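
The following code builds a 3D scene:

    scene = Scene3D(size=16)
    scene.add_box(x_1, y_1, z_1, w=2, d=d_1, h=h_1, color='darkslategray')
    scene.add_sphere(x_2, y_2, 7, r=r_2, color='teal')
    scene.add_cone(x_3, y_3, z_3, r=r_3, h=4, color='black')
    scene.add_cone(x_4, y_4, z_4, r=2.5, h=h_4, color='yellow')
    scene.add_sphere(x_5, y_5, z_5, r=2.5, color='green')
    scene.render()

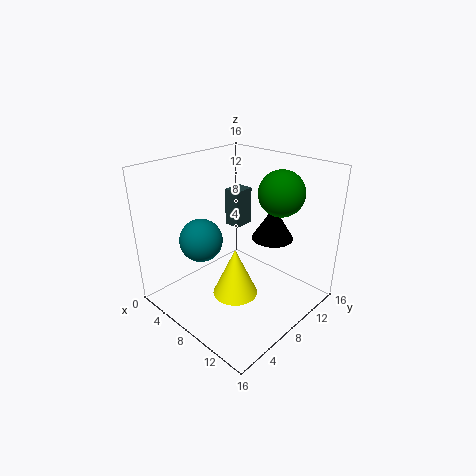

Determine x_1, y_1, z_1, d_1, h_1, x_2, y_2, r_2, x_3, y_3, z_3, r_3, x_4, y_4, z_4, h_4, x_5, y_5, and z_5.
x_1 = 3.5
y_1 = 10.5
z_1 = 7.5
d_1 = 2.5
h_1 = 4.5
x_2 = 4
y_2 = 6
r_2 = 2.5
x_3 = 9
y_3 = 13
z_3 = 6.5
r_3 = 2.5
x_4 = 9
y_4 = 6.5
z_4 = 2
h_4 = 5.5
x_5 = 11
y_5 = 11.5
z_5 = 13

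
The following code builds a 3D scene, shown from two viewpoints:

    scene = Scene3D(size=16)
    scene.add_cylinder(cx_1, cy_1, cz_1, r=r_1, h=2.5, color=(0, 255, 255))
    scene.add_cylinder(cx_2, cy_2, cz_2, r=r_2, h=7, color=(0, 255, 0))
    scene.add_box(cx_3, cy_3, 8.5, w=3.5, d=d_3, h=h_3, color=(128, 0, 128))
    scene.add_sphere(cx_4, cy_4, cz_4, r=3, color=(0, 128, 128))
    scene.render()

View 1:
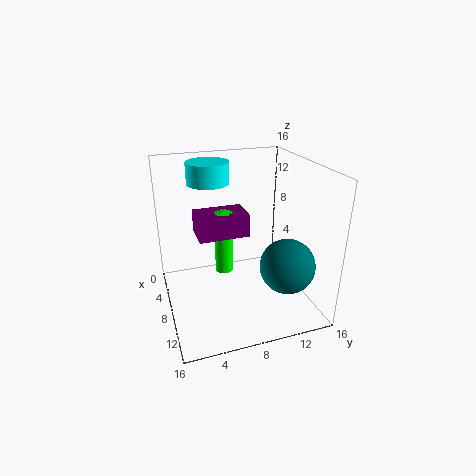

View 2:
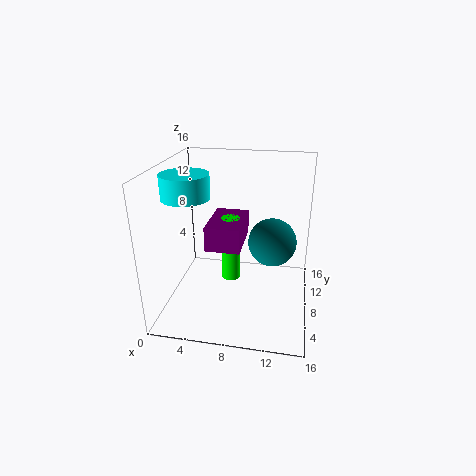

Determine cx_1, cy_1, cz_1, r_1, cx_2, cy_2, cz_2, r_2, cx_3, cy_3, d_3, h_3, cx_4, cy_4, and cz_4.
cx_1 = 3, cy_1 = 6, cz_1 = 13, r_1 = 2.5, cx_2 = 7.5, cy_2 = 6.5, cz_2 = 4, r_2 = 1, cx_3 = 5.5, cy_3 = 3.5, d_3 = 5.5, h_3 = 2.5, cx_4 = 11.5, cy_4 = 12.5, cz_4 = 5.5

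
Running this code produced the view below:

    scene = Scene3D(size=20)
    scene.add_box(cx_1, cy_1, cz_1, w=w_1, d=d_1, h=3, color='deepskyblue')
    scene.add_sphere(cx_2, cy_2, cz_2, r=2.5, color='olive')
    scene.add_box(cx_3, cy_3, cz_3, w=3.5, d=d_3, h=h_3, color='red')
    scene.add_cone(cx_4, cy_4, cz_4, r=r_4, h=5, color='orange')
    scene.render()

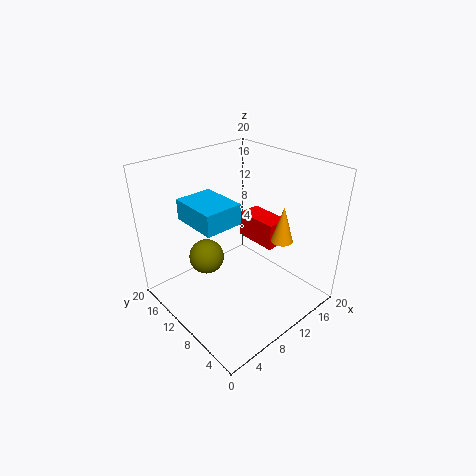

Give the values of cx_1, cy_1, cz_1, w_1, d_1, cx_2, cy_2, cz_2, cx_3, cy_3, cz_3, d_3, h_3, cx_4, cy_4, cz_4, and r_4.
cx_1 = 5; cy_1 = 10; cz_1 = 12; w_1 = 5.5; d_1 = 7; cx_2 = 7; cy_2 = 13.5; cz_2 = 6.5; cx_3 = 15; cy_3 = 8.5; cz_3 = 6.5; d_3 = 6.5; h_3 = 4; cx_4 = 14; cy_4 = 5.5; cz_4 = 10; r_4 = 1.5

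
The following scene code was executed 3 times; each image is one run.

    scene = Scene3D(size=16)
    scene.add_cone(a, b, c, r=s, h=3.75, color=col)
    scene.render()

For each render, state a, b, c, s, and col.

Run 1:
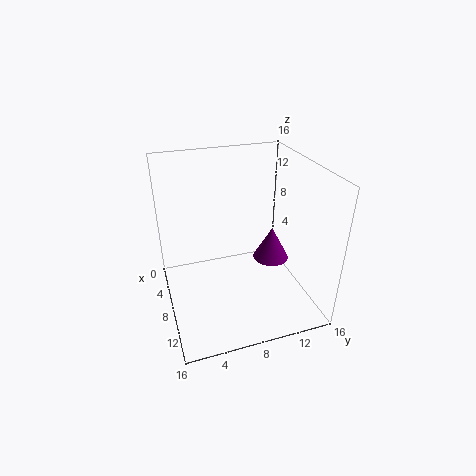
a = 8.75, b = 11.75, c = 5.25, s = 2, col = 'purple'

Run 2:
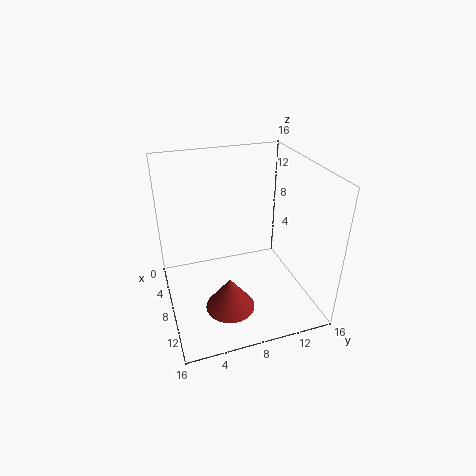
a = 10.5, b = 6.25, c = 0.75, s = 2.75, col = 'brown'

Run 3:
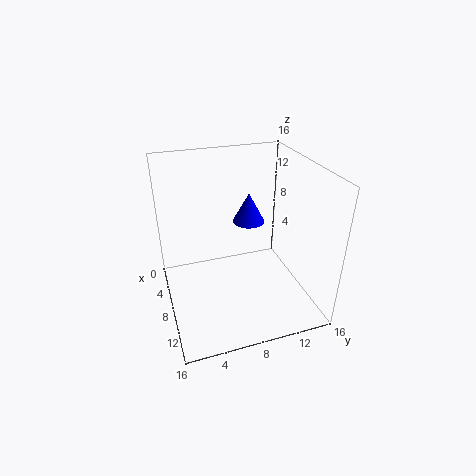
a = 3.25, b = 11, c = 7.25, s = 2, col = 'blue'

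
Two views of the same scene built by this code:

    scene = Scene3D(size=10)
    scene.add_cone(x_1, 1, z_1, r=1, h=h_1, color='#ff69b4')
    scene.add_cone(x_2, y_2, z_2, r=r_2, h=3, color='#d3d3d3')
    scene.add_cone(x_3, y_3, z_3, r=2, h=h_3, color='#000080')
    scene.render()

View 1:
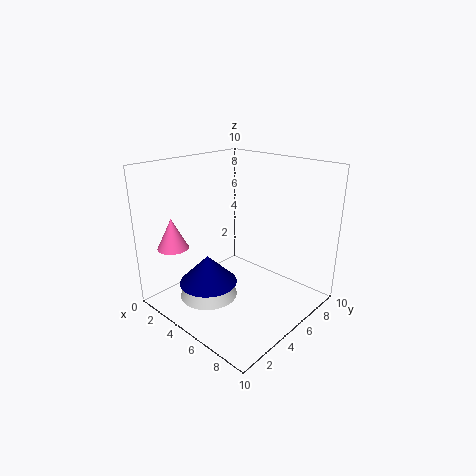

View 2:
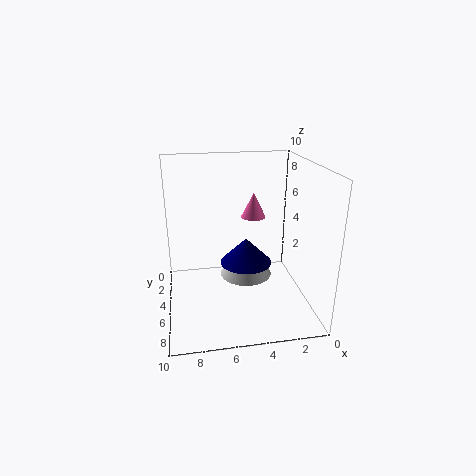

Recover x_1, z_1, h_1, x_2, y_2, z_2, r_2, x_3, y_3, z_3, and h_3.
x_1 = 3, z_1 = 5, h_1 = 2, x_2 = 4, y_2 = 3, z_2 = 1, r_2 = 2, x_3 = 4, y_3 = 3, z_3 = 2, h_3 = 2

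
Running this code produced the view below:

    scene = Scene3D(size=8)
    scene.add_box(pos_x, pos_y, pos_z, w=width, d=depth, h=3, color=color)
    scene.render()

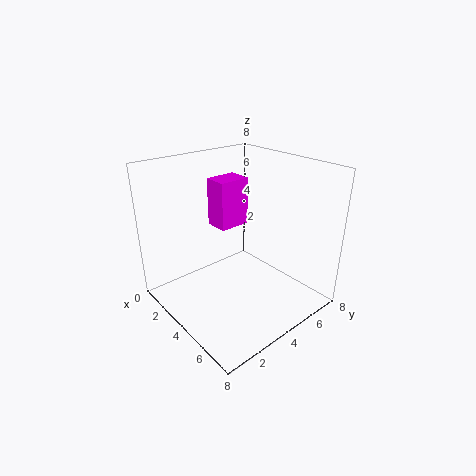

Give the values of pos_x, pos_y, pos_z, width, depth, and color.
pos_x = 0.5, pos_y = 4.5, pos_z = 3.5, width = 1.5, depth = 2, color = 'magenta'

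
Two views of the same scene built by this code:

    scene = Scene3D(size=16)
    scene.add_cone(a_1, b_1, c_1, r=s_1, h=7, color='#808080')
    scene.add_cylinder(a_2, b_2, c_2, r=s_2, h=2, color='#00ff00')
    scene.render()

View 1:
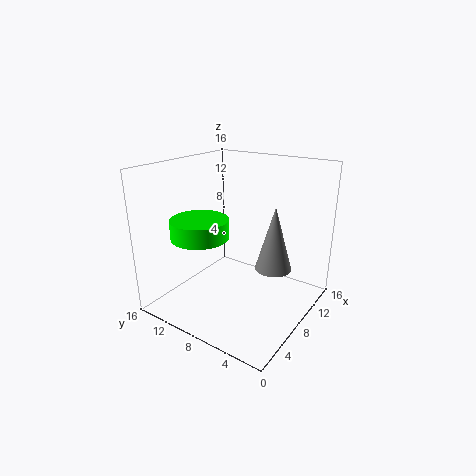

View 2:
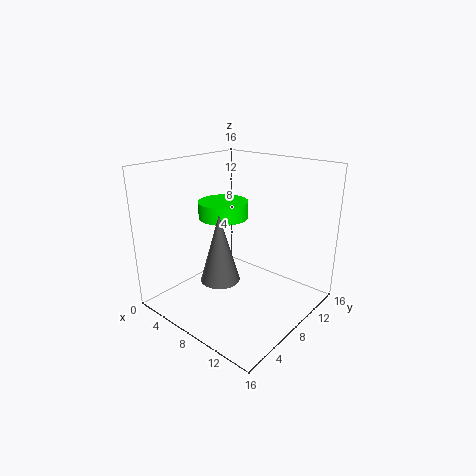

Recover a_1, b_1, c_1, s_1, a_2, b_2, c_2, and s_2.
a_1 = 9, b_1 = 4, c_1 = 5, s_1 = 2, a_2 = 4, b_2 = 10, c_2 = 9, s_2 = 3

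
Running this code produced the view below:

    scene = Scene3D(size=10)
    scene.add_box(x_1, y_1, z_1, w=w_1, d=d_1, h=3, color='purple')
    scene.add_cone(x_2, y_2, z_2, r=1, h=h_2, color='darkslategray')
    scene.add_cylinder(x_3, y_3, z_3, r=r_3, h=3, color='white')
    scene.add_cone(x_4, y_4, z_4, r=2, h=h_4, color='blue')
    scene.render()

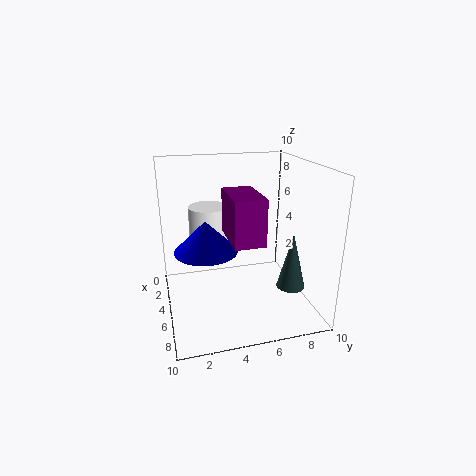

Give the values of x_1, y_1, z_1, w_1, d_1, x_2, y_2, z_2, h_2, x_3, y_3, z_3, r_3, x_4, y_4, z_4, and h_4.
x_1 = 4.5
y_1 = 4
z_1 = 5.5
w_1 = 3.5
d_1 = 2
x_2 = 6.5
y_2 = 8.5
z_2 = 1.5
h_2 = 4
x_3 = 2
y_3 = 3.5
z_3 = 3.5
r_3 = 1.5
x_4 = 6.5
y_4 = 2.5
z_4 = 5
h_4 = 2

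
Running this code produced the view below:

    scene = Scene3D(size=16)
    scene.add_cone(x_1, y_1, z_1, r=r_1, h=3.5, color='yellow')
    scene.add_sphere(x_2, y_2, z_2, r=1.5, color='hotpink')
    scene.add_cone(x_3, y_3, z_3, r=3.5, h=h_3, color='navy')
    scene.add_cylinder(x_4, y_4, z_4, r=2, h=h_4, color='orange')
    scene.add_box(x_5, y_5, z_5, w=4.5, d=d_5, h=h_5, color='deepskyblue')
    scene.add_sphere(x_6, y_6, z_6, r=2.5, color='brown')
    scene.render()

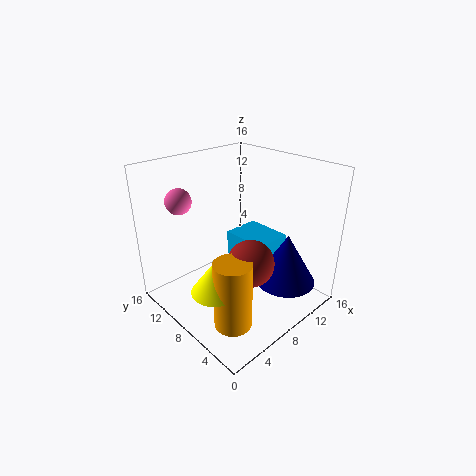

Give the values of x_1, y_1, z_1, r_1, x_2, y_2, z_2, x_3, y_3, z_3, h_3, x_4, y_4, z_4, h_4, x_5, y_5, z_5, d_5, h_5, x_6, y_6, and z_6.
x_1 = 3; y_1 = 6; z_1 = 4.5; r_1 = 2.5; x_2 = 4.5; y_2 = 14; z_2 = 11.5; x_3 = 12.5; y_3 = 4.5; z_3 = 2; h_3 = 6; x_4 = 4; y_4 = 4.5; z_4 = 0.5; h_4 = 7.5; x_5 = 9.5; y_5 = 6; z_5 = 4; d_5 = 5.5; h_5 = 3; x_6 = 7; y_6 = 5; z_6 = 6.5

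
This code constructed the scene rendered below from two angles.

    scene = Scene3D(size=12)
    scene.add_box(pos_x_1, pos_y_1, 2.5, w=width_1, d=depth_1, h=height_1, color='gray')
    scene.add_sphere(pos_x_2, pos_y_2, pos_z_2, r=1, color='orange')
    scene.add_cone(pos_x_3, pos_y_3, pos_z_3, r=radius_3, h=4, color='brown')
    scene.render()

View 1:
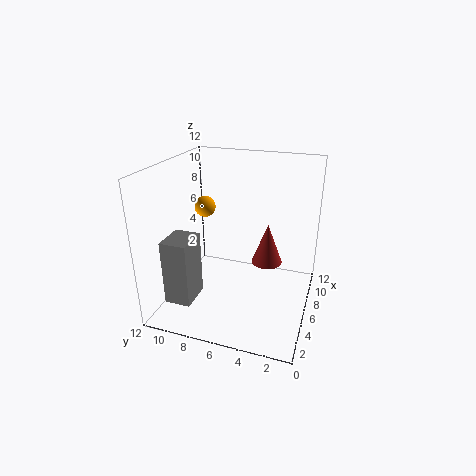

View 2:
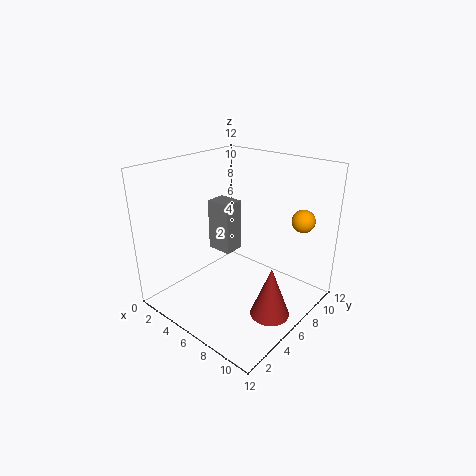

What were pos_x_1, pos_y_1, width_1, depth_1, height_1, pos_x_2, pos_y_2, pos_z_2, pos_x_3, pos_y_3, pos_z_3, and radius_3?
pos_x_1 = 0.5
pos_y_1 = 8
width_1 = 2.5
depth_1 = 2
height_1 = 5
pos_x_2 = 9.5
pos_y_2 = 10.5
pos_z_2 = 7
pos_x_3 = 10.5
pos_y_3 = 4.5
pos_z_3 = 1.5
radius_3 = 1.5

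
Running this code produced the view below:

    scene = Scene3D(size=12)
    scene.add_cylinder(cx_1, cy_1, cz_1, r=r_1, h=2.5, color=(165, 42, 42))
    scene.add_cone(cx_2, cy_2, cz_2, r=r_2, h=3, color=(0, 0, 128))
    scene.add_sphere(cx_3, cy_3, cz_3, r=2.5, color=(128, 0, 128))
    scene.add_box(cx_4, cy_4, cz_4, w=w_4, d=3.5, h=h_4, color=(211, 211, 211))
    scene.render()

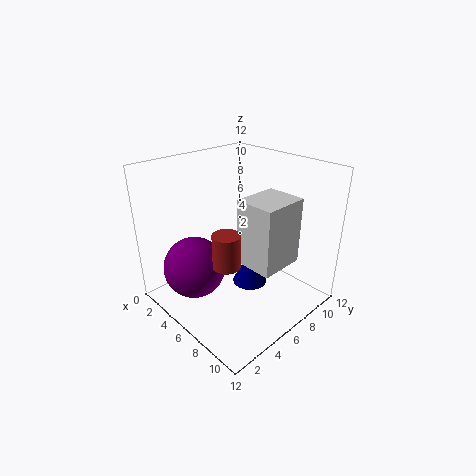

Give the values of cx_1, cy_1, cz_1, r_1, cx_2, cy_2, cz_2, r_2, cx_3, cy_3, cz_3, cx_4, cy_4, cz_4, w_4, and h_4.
cx_1 = 8.5; cy_1 = 2.5; cz_1 = 6; r_1 = 1; cx_2 = 6.5; cy_2 = 7; cz_2 = 1.5; r_2 = 1.5; cx_3 = 4.5; cy_3 = 2.5; cz_3 = 4; cx_4 = 8; cy_4 = 4; cz_4 = 5.5; w_4 = 3; h_4 = 5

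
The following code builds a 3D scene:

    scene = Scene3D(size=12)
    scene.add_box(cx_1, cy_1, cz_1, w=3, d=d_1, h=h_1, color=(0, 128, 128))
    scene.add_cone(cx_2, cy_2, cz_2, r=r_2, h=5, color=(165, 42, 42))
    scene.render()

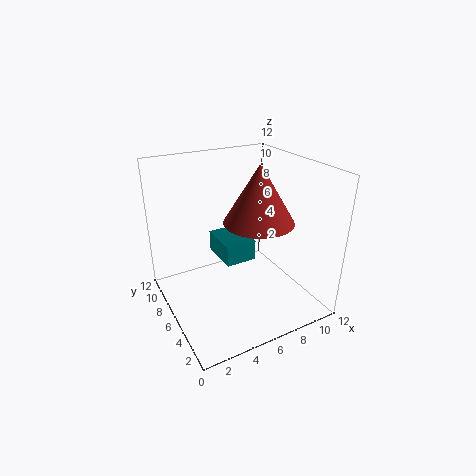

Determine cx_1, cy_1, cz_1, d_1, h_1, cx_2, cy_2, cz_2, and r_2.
cx_1 = 6
cy_1 = 8
cz_1 = 2
d_1 = 4
h_1 = 2
cx_2 = 8
cy_2 = 6
cz_2 = 7
r_2 = 3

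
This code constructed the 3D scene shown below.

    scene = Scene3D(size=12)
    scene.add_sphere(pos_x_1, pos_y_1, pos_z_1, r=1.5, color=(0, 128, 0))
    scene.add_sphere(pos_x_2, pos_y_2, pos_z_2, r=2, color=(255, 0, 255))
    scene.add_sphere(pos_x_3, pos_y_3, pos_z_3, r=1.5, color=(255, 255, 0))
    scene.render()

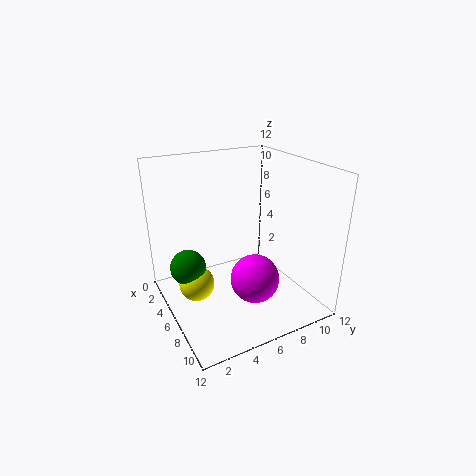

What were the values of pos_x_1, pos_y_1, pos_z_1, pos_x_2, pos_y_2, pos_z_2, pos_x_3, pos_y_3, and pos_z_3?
pos_x_1 = 4.5
pos_y_1 = 2
pos_z_1 = 3.5
pos_x_2 = 8
pos_y_2 = 6.5
pos_z_2 = 3
pos_x_3 = 5
pos_y_3 = 2.5
pos_z_3 = 2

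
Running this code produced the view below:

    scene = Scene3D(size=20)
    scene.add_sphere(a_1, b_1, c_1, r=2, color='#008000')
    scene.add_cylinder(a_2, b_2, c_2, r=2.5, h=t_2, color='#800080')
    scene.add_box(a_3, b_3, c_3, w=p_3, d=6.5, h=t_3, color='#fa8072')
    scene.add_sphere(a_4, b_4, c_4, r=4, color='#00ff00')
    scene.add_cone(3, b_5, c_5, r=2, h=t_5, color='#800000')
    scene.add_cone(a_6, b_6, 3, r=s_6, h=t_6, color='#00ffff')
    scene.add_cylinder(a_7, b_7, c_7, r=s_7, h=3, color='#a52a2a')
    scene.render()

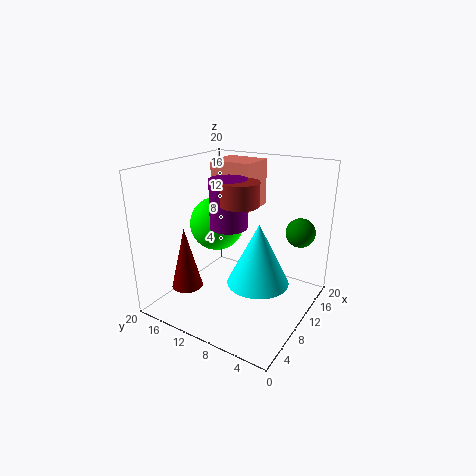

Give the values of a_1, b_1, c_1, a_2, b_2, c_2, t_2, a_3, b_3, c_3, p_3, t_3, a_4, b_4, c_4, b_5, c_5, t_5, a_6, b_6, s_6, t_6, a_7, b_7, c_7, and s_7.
a_1 = 14
b_1 = 2.5
c_1 = 11
a_2 = 8.5
b_2 = 10.5
c_2 = 12
t_2 = 6.5
a_3 = 13.5
b_3 = 10.5
c_3 = 12.5
p_3 = 5.5
t_3 = 7
a_4 = 12
b_4 = 15
c_4 = 10.5
b_5 = 13.5
c_5 = 5
t_5 = 8
a_6 = 11.5
b_6 = 7.5
s_6 = 4.5
t_6 = 9
a_7 = 8
b_7 = 8.5
c_7 = 15.5
s_7 = 2.5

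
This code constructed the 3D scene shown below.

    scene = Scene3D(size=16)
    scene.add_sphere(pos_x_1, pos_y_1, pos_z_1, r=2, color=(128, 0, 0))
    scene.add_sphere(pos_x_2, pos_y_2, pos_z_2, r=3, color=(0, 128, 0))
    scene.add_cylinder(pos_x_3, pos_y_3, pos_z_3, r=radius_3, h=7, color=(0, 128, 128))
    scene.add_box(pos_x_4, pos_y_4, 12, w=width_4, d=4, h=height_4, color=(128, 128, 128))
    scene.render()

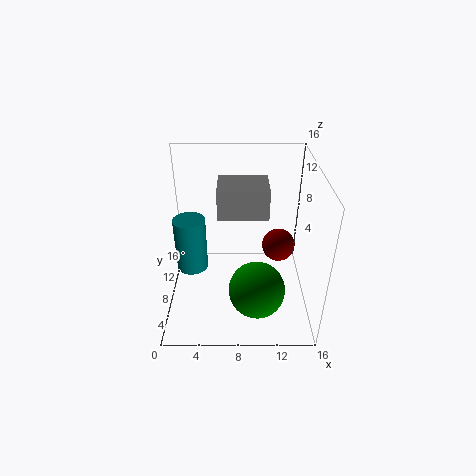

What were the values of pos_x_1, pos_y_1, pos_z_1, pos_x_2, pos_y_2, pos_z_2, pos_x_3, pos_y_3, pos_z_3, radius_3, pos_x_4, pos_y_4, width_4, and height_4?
pos_x_1 = 13, pos_y_1 = 11, pos_z_1 = 5, pos_x_2 = 10, pos_y_2 = 4, pos_z_2 = 4, pos_x_3 = 2, pos_y_3 = 12, pos_z_3 = 1, radius_3 = 2, pos_x_4 = 6, pos_y_4 = 5, width_4 = 5, height_4 = 3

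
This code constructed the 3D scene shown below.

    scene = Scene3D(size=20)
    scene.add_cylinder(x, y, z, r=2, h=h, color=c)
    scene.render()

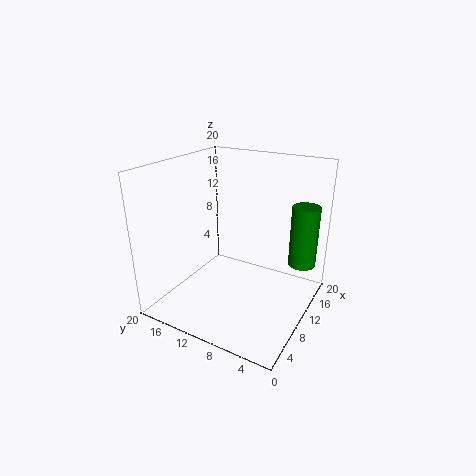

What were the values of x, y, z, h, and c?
x = 16, y = 2.5, z = 5, h = 9, c = 'green'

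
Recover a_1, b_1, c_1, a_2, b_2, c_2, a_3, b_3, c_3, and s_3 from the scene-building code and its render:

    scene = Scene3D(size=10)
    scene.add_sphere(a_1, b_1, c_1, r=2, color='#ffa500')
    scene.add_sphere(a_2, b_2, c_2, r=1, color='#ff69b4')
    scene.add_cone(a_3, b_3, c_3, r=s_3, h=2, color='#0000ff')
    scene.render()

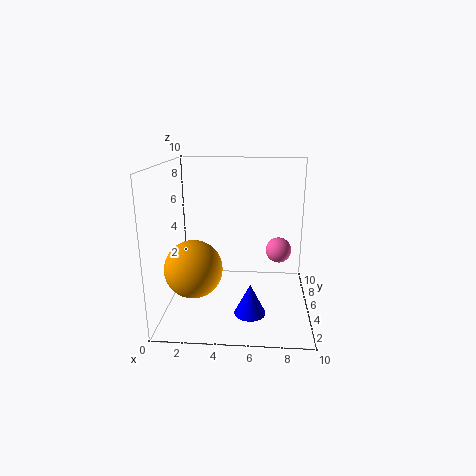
a_1 = 2, b_1 = 4, c_1 = 3, a_2 = 8, b_2 = 8, c_2 = 3, a_3 = 6, b_3 = 2, c_3 = 1, s_3 = 1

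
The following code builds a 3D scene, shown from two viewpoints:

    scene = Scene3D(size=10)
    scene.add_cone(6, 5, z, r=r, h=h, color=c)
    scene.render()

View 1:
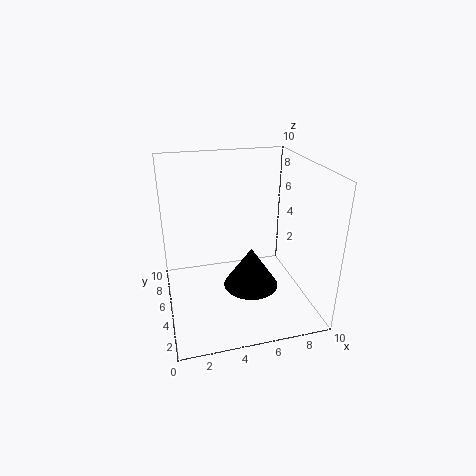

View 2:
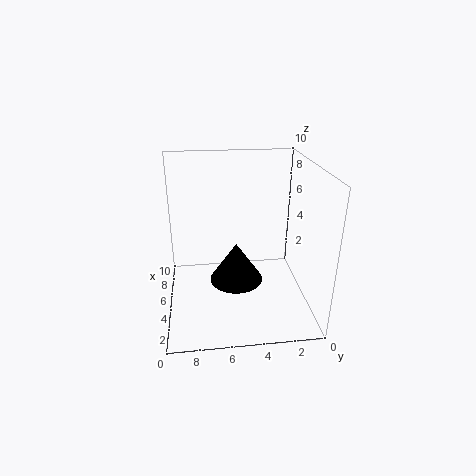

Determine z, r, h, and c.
z = 1
r = 2
h = 3
c = 'black'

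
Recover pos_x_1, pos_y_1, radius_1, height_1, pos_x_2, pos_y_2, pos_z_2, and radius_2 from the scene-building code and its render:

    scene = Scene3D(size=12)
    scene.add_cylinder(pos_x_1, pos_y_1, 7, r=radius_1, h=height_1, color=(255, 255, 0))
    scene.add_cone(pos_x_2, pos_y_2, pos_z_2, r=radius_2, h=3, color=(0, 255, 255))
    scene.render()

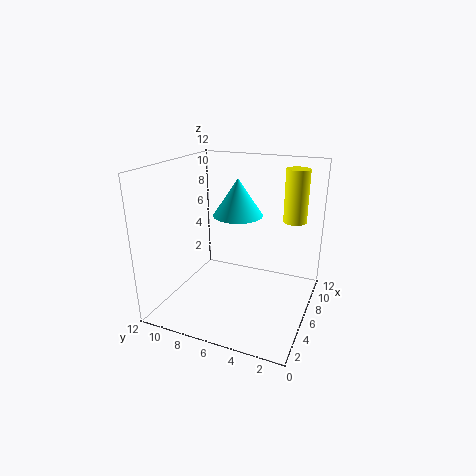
pos_x_1 = 9
pos_y_1 = 2
radius_1 = 1
height_1 = 4.5
pos_x_2 = 6
pos_y_2 = 6
pos_z_2 = 8
radius_2 = 2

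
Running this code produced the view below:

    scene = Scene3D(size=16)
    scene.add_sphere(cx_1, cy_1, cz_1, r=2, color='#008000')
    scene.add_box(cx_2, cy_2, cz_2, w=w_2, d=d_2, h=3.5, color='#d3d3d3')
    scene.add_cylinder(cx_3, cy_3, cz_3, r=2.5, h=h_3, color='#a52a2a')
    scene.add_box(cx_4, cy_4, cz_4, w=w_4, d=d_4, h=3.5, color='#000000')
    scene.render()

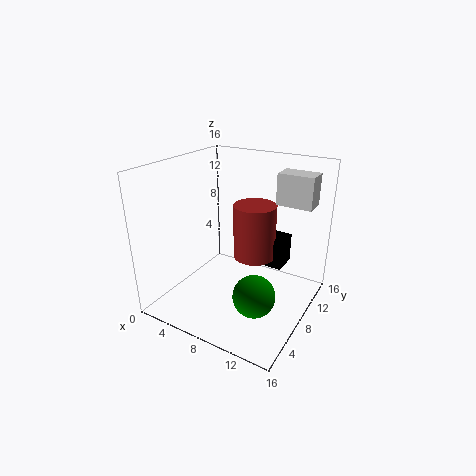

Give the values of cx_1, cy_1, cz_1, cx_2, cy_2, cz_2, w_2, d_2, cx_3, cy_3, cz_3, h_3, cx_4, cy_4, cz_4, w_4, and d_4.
cx_1 = 13; cy_1 = 2.5; cz_1 = 5.5; cx_2 = 11; cy_2 = 11; cz_2 = 11.5; w_2 = 4; d_2 = 2.5; cx_3 = 8.5; cy_3 = 11; cz_3 = 4.5; h_3 = 6.5; cx_4 = 9; cy_4 = 11; cz_4 = 3.5; w_4 = 3; d_4 = 3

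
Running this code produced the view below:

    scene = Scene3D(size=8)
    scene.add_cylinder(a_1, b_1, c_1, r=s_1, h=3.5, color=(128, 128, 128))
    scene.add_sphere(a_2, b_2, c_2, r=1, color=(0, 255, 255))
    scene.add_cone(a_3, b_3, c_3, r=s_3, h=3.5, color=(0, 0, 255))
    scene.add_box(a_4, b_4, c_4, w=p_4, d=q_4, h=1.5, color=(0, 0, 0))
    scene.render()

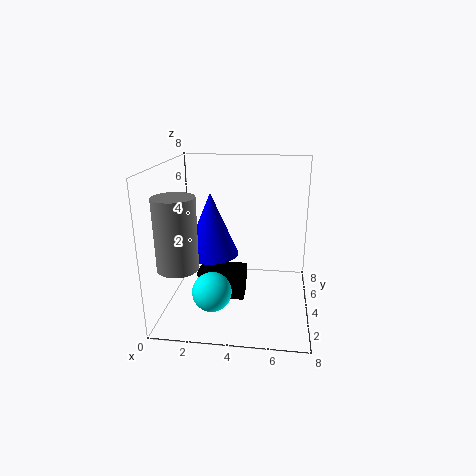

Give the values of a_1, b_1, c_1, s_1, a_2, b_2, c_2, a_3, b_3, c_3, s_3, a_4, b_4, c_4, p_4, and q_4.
a_1 = 1.5, b_1 = 1, c_1 = 3.5, s_1 = 1, a_2 = 3, b_2 = 1.5, c_2 = 2, a_3 = 2.5, b_3 = 4, c_3 = 3, s_3 = 1.5, a_4 = 2, b_4 = 2.5, c_4 = 1, p_4 = 2.5, q_4 = 1.5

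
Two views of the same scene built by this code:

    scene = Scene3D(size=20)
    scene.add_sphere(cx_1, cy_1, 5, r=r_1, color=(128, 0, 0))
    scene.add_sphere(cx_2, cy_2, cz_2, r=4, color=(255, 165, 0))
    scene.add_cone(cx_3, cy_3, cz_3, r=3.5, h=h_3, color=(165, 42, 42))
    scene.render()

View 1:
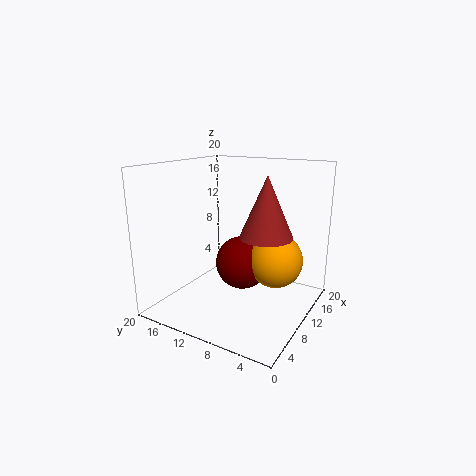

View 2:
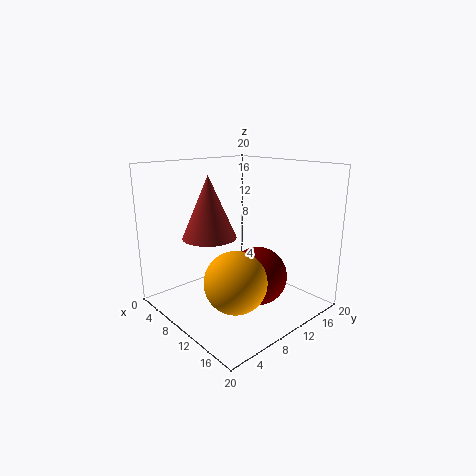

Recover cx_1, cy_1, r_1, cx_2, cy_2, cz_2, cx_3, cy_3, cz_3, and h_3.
cx_1 = 13
cy_1 = 11
r_1 = 4
cx_2 = 14
cy_2 = 6
cz_2 = 6
cx_3 = 9.5
cy_3 = 5.5
cz_3 = 11
h_3 = 8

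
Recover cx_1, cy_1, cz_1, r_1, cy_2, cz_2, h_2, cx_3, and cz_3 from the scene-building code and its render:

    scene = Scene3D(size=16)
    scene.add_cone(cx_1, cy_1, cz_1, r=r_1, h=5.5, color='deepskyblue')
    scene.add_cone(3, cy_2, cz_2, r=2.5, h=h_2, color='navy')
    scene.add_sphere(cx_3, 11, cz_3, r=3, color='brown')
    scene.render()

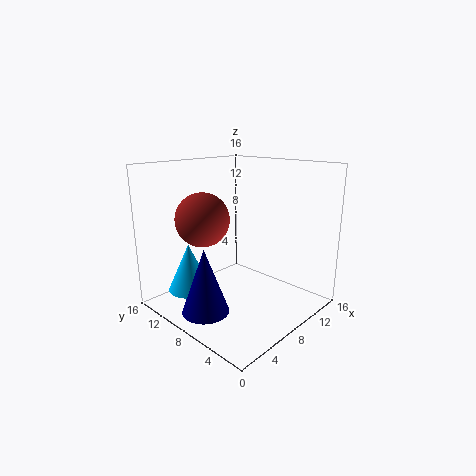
cx_1 = 4.5
cy_1 = 12.5
cz_1 = 1.5
r_1 = 2.5
cy_2 = 8
cz_2 = 1
h_2 = 7
cx_3 = 5.5
cz_3 = 10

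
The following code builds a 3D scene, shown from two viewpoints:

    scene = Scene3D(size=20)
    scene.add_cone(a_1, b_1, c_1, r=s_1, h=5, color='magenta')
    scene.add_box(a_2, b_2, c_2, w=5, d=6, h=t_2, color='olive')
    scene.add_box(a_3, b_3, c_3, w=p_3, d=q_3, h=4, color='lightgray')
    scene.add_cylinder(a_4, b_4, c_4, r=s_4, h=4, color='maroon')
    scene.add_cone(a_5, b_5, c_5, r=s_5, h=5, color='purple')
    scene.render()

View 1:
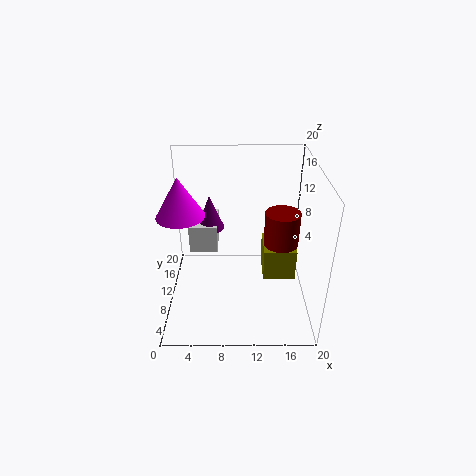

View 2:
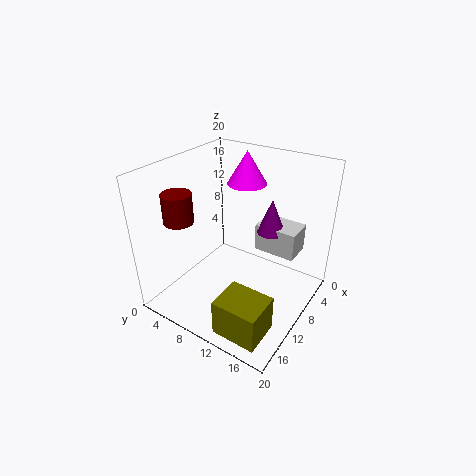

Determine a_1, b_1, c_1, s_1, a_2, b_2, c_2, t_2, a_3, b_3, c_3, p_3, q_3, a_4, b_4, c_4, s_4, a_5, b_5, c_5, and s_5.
a_1 = 3
b_1 = 7
c_1 = 15
s_1 = 3
a_2 = 14
b_2 = 12
c_2 = 1
t_2 = 5
a_3 = 3
b_3 = 11
c_3 = 7
p_3 = 4
q_3 = 6
a_4 = 15
b_4 = 4
c_4 = 13
s_4 = 2
a_5 = 6
b_5 = 13
c_5 = 10
s_5 = 2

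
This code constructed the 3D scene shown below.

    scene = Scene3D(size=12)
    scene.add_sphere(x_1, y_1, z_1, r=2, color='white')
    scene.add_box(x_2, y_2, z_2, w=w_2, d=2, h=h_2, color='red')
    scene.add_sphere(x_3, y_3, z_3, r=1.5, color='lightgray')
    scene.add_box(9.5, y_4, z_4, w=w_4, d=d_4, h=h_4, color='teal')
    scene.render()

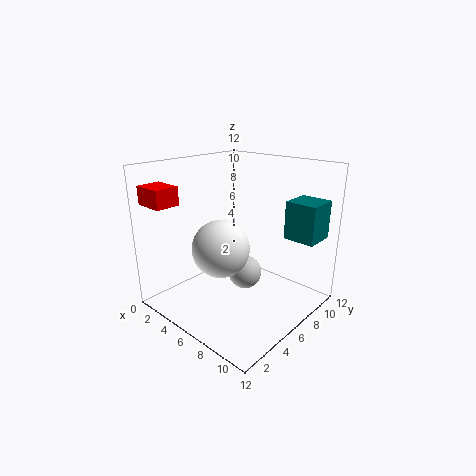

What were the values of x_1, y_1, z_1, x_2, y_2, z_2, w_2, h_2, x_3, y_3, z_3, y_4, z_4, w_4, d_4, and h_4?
x_1 = 8; y_1 = 2; z_1 = 7; x_2 = 0.5; y_2 = 0.5; z_2 = 9; w_2 = 2.5; h_2 = 1.5; x_3 = 5.5; y_3 = 7.5; z_3 = 2; y_4 = 7.5; z_4 = 6.5; w_4 = 2.5; d_4 = 2.5; h_4 = 3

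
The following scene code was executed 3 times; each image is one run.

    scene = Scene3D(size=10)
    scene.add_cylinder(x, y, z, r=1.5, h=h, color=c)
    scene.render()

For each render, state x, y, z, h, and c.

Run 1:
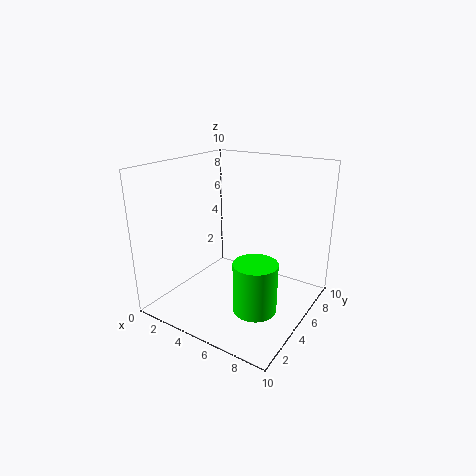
x = 7; y = 4; z = 0.5; h = 3.5; c = 'lime'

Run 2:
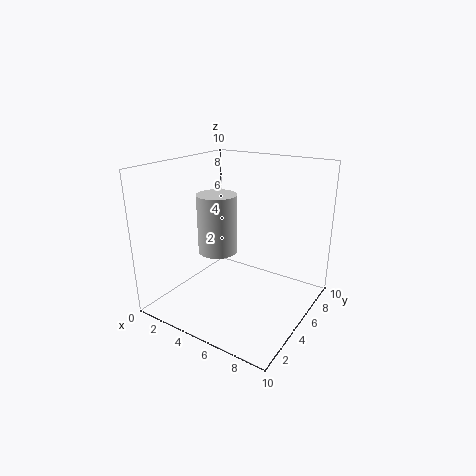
x = 2.5; y = 6; z = 3; h = 4.5; c = 'lightgray'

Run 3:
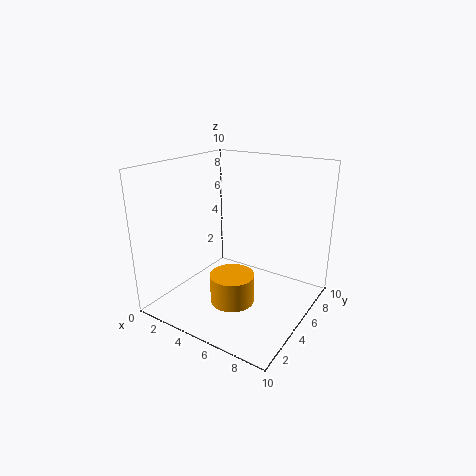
x = 5.5; y = 3.5; z = 1; h = 2; c = 'orange'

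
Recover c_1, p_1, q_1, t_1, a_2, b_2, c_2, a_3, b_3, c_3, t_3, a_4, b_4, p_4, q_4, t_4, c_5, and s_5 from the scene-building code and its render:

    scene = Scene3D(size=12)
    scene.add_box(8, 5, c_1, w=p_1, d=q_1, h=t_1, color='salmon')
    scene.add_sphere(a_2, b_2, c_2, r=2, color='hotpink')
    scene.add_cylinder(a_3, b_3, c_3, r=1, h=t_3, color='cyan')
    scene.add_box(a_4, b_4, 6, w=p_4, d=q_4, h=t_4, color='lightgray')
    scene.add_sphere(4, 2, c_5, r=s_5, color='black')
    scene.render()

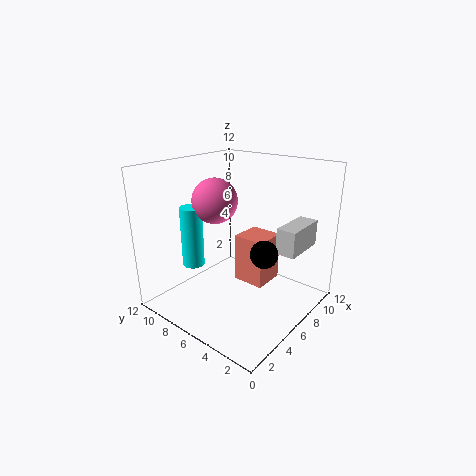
c_1 = 0.5; p_1 = 3; q_1 = 3; t_1 = 4.5; a_2 = 6.5; b_2 = 9; c_2 = 8.5; a_3 = 5; b_3 = 10.5; c_3 = 2.5; t_3 = 5.5; a_4 = 5.5; b_4 = 0.5; p_4 = 3.5; q_4 = 1.5; t_4 = 2; c_5 = 6.5; s_5 = 1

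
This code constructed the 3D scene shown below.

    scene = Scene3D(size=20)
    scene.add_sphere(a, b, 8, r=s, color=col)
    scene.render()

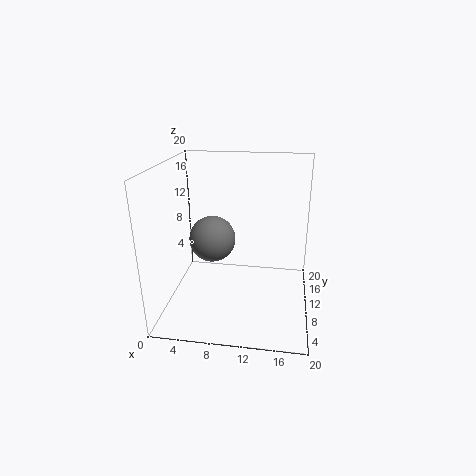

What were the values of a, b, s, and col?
a = 5.5, b = 13.5, s = 3.5, col = 'gray'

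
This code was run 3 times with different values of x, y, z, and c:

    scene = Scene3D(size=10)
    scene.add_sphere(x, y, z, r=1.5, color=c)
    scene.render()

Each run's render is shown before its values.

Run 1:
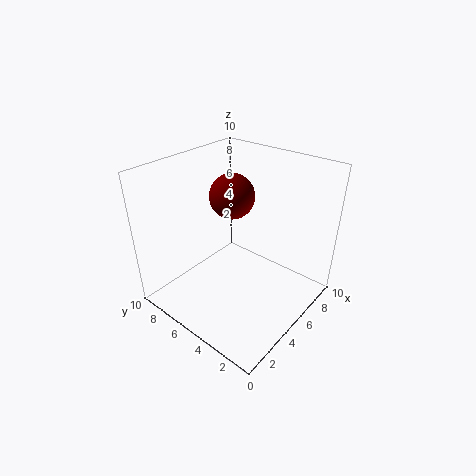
x = 5; y = 5.5; z = 8; c = 'maroon'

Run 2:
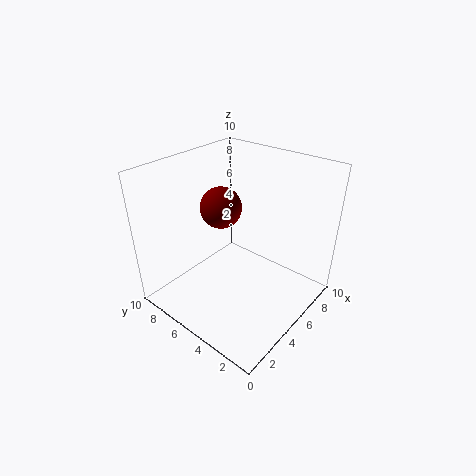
x = 5.5; y = 7; z = 6.5; c = 'maroon'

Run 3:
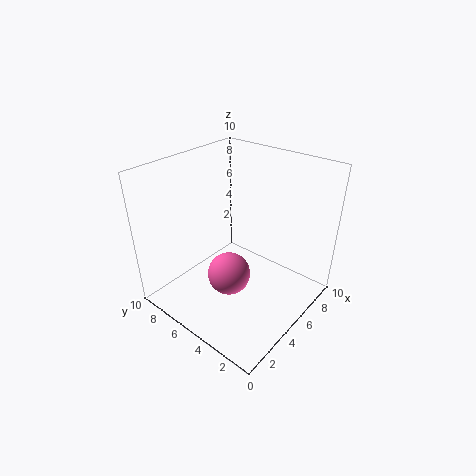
x = 4; y = 5; z = 2.5; c = 'hotpink'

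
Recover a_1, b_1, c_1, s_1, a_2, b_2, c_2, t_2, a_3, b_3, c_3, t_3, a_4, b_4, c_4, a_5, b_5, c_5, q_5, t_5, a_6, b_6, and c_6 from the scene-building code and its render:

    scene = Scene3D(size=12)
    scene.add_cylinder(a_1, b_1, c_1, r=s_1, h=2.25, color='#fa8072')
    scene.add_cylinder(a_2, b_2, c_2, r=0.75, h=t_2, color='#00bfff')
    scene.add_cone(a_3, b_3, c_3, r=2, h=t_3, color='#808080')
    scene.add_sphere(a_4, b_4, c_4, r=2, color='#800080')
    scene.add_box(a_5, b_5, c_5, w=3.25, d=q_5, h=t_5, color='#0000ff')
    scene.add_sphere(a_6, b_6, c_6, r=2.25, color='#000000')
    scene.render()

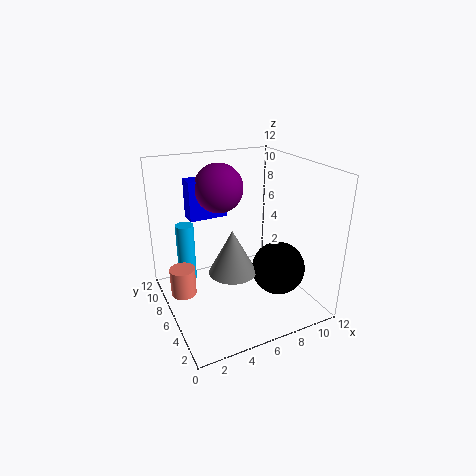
a_1 = 1, b_1 = 5.75, c_1 = 2.25, s_1 = 1, a_2 = 2, b_2 = 7.75, c_2 = 2.25, t_2 = 5, a_3 = 5.25, b_3 = 5.5, c_3 = 3.25, t_3 = 3.75, a_4 = 5, b_4 = 7.5, c_4 = 10, a_5 = 2.5, b_5 = 7.5, c_5 = 7.5, q_5 = 1.5, t_5 = 3.25, a_6 = 9, b_6 = 4.25, c_6 = 3.25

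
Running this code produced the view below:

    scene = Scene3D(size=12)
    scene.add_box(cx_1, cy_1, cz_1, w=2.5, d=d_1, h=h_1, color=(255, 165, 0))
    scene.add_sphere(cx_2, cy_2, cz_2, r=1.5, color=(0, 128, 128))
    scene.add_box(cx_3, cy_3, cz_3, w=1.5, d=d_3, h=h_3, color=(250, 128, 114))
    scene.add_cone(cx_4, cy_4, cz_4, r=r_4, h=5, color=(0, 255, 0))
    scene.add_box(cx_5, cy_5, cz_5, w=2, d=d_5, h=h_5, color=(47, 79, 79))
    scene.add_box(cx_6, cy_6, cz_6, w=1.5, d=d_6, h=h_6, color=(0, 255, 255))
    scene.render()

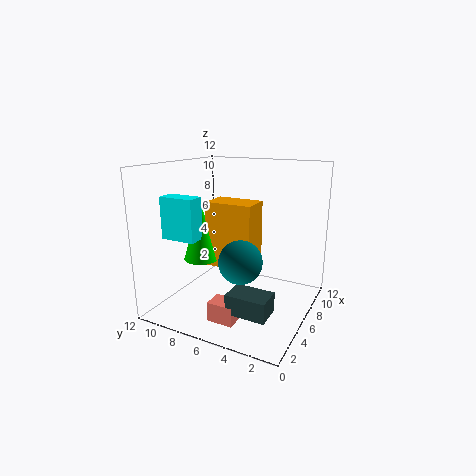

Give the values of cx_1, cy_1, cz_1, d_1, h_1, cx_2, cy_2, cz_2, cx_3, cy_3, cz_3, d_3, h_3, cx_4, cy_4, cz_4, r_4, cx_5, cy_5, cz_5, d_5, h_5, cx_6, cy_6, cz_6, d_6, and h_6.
cx_1 = 5
cy_1 = 4.5
cz_1 = 3.5
d_1 = 4
h_1 = 5.5
cx_2 = 1.5
cy_2 = 3.5
cz_2 = 6
cx_3 = 1
cy_3 = 4
cz_3 = 1
d_3 = 2
h_3 = 1.5
cx_4 = 5
cy_4 = 9
cz_4 = 4
r_4 = 1.5
cx_5 = 1
cy_5 = 1.5
cz_5 = 2
d_5 = 3
h_5 = 1.5
cx_6 = 3
cy_6 = 8.5
cz_6 = 6
d_6 = 3
h_6 = 3.5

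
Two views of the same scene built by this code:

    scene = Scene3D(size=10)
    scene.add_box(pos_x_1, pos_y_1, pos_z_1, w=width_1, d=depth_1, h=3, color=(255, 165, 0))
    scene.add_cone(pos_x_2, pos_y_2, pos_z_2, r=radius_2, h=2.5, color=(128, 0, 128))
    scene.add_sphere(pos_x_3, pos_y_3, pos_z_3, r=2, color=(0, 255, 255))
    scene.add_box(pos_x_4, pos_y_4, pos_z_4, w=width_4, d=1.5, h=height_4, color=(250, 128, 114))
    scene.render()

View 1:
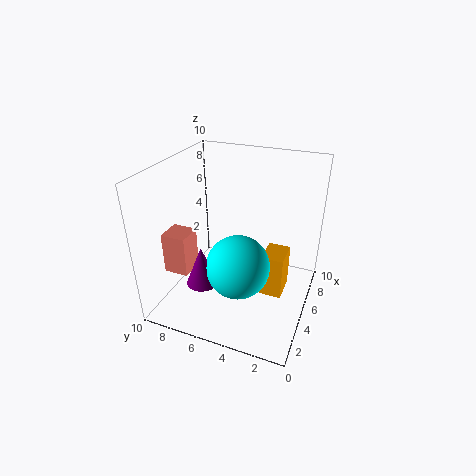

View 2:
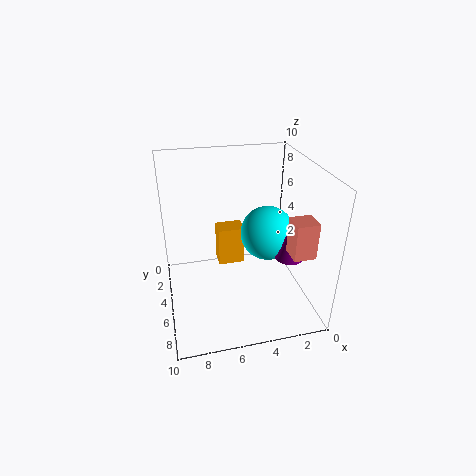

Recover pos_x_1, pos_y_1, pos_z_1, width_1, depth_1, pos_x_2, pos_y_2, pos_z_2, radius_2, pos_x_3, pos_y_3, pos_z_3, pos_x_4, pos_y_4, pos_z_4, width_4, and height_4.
pos_x_1 = 4, pos_y_1 = 1.5, pos_z_1 = 1.5, width_1 = 2, depth_1 = 1.5, pos_x_2 = 1.5, pos_y_2 = 6, pos_z_2 = 3.5, radius_2 = 1, pos_x_3 = 2.5, pos_y_3 = 4, pos_z_3 = 4.5, pos_x_4 = 0.5, pos_y_4 = 6.5, pos_z_4 = 4.5, width_4 = 1.5, height_4 = 2.5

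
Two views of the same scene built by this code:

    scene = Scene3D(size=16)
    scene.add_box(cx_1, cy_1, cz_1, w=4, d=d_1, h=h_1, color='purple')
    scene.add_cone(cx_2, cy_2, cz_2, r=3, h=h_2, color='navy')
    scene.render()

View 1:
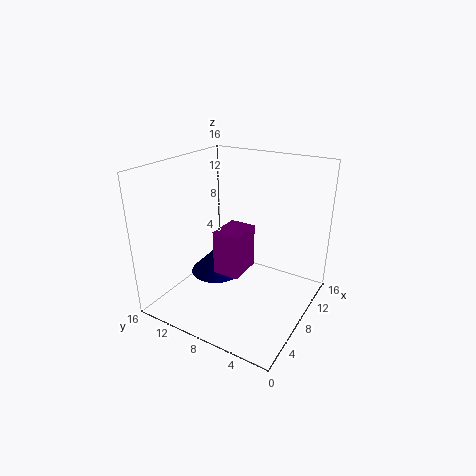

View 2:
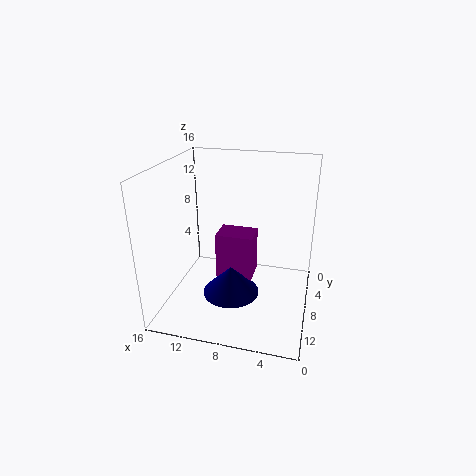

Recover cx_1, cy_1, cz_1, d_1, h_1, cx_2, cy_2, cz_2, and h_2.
cx_1 = 6; cy_1 = 7; cz_1 = 4; d_1 = 3; h_1 = 5; cx_2 = 8; cy_2 = 11; cz_2 = 3; h_2 = 3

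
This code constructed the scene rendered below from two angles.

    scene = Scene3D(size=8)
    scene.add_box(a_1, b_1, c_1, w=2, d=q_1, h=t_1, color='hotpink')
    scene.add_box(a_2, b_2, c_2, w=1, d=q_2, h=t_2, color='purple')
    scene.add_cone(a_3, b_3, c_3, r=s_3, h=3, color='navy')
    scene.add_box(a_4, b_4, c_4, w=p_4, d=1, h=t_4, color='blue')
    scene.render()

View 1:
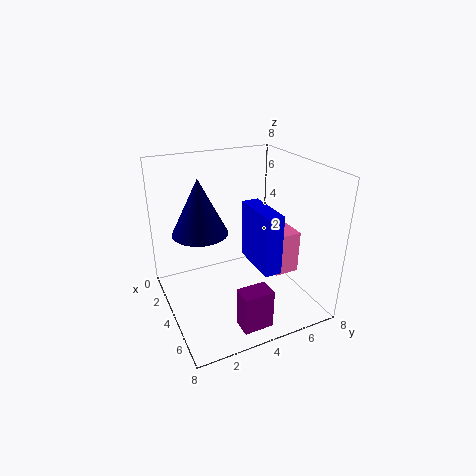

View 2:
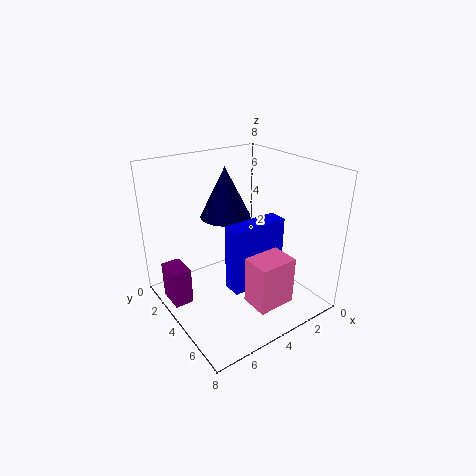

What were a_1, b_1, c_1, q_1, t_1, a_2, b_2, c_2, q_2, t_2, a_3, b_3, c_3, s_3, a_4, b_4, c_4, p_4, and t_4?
a_1 = 3
b_1 = 6
c_1 = 1.5
q_1 = 1.5
t_1 = 2.5
a_2 = 7
b_2 = 2.5
c_2 = 1
q_2 = 1.5
t_2 = 2
a_3 = 3.5
b_3 = 2
c_3 = 4.5
s_3 = 1.5
a_4 = 2.5
b_4 = 5
c_4 = 2
p_4 = 3
t_4 = 3.5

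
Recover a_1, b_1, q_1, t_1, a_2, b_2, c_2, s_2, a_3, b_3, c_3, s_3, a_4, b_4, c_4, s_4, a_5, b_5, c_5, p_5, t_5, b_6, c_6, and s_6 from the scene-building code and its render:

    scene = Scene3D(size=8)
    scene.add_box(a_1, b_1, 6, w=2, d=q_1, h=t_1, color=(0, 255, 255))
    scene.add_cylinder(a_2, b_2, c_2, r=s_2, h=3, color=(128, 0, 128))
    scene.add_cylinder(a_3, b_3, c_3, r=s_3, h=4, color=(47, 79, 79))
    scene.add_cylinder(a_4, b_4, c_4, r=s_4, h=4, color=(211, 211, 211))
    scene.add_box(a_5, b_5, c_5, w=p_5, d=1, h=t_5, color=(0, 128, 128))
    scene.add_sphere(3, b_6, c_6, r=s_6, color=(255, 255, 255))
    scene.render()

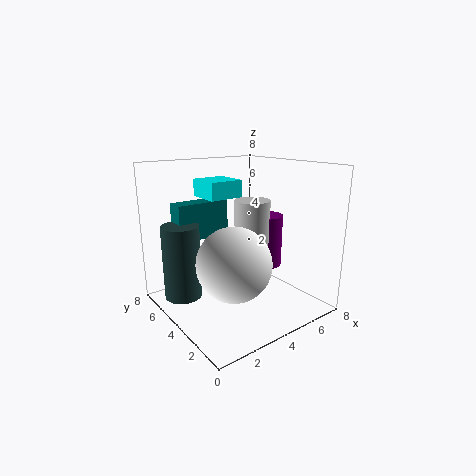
a_1 = 3
b_1 = 5
q_1 = 2
t_1 = 1
a_2 = 6
b_2 = 4
c_2 = 2
s_2 = 1
a_3 = 1
b_3 = 5
c_3 = 1
s_3 = 1
a_4 = 5
b_4 = 4
c_4 = 2
s_4 = 1
a_5 = 1
b_5 = 5
c_5 = 4
p_5 = 3
t_5 = 2
b_6 = 3
c_6 = 3
s_6 = 2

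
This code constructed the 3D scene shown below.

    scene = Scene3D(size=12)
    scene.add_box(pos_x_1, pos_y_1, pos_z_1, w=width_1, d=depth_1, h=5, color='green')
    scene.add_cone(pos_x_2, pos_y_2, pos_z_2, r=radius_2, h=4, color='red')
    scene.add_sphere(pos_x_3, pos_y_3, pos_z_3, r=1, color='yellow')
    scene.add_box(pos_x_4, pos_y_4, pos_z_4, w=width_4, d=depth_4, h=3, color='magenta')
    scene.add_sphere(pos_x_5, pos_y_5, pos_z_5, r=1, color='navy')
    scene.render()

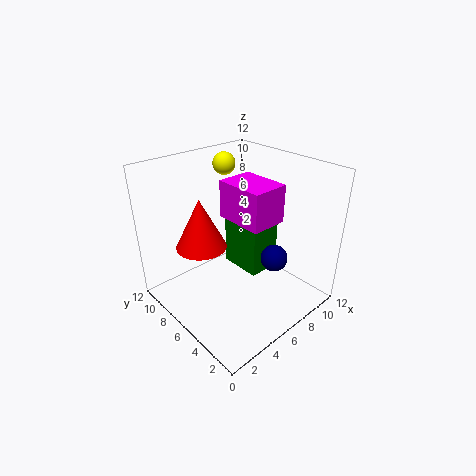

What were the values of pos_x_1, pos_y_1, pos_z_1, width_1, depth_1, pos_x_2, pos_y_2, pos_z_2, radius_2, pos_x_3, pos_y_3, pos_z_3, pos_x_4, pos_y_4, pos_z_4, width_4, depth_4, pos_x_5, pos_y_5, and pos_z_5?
pos_x_1 = 8, pos_y_1 = 6, pos_z_1 = 1, width_1 = 3, depth_1 = 4, pos_x_2 = 3, pos_y_2 = 7, pos_z_2 = 6, radius_2 = 2, pos_x_3 = 8, pos_y_3 = 10, pos_z_3 = 11, pos_x_4 = 5, pos_y_4 = 3, pos_z_4 = 8, width_4 = 3, depth_4 = 4, pos_x_5 = 6, pos_y_5 = 2, pos_z_5 = 6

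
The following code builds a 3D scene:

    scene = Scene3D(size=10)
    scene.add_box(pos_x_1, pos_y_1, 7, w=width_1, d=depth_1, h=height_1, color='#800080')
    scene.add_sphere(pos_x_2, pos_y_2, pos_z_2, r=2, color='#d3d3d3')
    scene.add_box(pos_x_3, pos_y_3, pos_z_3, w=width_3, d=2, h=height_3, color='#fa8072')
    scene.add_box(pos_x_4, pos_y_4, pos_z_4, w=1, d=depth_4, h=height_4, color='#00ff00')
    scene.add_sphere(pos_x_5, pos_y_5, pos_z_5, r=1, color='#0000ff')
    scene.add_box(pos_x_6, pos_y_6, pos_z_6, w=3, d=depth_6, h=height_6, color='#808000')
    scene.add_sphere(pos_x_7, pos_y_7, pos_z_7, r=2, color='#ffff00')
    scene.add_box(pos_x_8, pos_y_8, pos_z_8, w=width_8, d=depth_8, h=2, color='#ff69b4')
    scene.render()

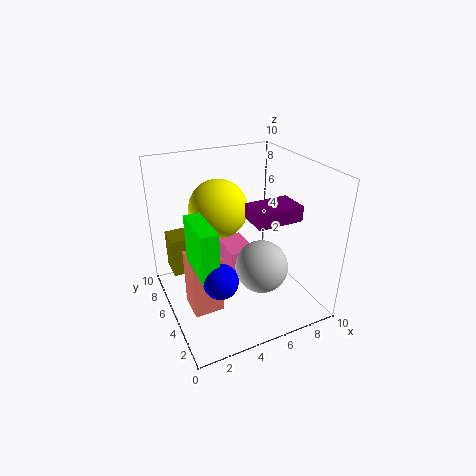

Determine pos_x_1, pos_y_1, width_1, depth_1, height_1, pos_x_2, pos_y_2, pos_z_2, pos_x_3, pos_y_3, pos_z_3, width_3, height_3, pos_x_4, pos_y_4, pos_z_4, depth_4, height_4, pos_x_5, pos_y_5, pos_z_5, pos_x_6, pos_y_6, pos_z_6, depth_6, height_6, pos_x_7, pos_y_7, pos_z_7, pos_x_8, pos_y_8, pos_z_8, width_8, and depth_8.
pos_x_1 = 5; pos_y_1 = 2; width_1 = 3; depth_1 = 2; height_1 = 1; pos_x_2 = 7; pos_y_2 = 5; pos_z_2 = 2; pos_x_3 = 1; pos_y_3 = 3; pos_z_3 = 1; width_3 = 2; height_3 = 4; pos_x_4 = 1; pos_y_4 = 1; pos_z_4 = 5; depth_4 = 3; height_4 = 3; pos_x_5 = 2; pos_y_5 = 1; pos_z_5 = 5; pos_x_6 = 1; pos_y_6 = 8; pos_z_6 = 1; depth_6 = 2; height_6 = 3; pos_x_7 = 4; pos_y_7 = 6; pos_z_7 = 7; pos_x_8 = 5; pos_y_8 = 6; pos_z_8 = 1; width_8 = 2; depth_8 = 3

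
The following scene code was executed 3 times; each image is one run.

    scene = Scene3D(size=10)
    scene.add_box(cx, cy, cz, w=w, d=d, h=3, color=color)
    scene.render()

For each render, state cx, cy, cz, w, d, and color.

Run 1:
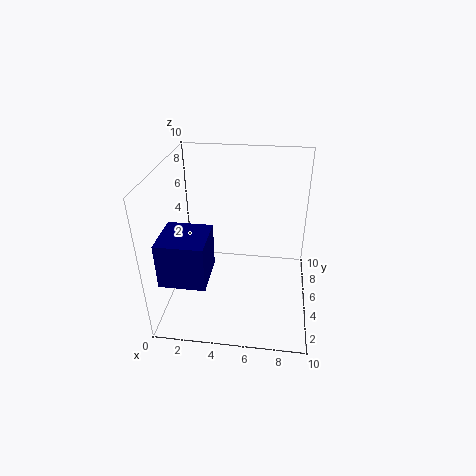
cx = 0.5; cy = 1; cz = 3.5; w = 3; d = 3; color = 'navy'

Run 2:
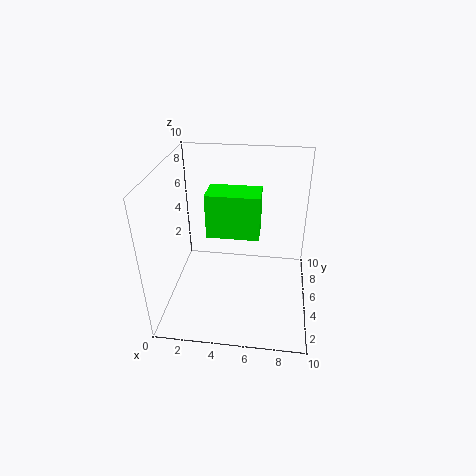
cx = 3; cy = 4; cz = 5.5; w = 3.5; d = 2; color = 'lime'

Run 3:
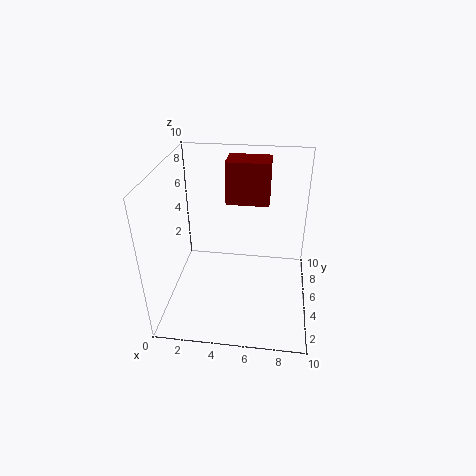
cx = 4; cy = 6; cz = 7; w = 3; d = 2; color = 'maroon'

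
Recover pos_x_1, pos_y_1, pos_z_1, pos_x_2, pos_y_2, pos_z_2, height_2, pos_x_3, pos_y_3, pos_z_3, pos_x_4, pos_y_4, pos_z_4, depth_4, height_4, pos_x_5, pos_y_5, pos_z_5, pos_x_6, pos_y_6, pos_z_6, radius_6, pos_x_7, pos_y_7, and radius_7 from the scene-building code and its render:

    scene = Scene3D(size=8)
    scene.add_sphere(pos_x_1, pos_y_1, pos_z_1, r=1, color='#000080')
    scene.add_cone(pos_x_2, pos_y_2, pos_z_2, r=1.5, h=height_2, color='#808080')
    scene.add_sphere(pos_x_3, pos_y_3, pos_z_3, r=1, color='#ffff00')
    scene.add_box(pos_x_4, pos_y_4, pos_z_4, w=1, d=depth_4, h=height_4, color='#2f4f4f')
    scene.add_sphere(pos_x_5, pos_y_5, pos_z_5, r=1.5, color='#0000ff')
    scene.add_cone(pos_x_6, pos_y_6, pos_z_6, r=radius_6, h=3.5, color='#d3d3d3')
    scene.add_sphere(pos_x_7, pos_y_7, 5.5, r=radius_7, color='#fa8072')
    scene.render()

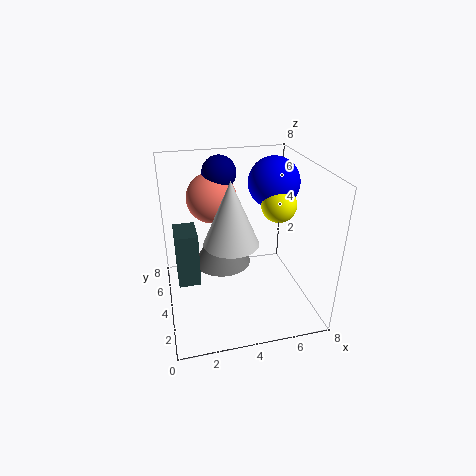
pos_x_1 = 3.5
pos_y_1 = 6.5
pos_z_1 = 7
pos_x_2 = 3
pos_y_2 = 3.5
pos_z_2 = 3
height_2 = 2.5
pos_x_3 = 6.5
pos_y_3 = 4.5
pos_z_3 = 5.5
pos_x_4 = 0.5
pos_y_4 = 1
pos_z_4 = 3.5
depth_4 = 1.5
height_4 = 2.5
pos_x_5 = 6.5
pos_y_5 = 5.5
pos_z_5 = 6.5
pos_x_6 = 3.5
pos_y_6 = 3.5
pos_z_6 = 4
radius_6 = 1.5
pos_x_7 = 3
pos_y_7 = 6.5
radius_7 = 1.5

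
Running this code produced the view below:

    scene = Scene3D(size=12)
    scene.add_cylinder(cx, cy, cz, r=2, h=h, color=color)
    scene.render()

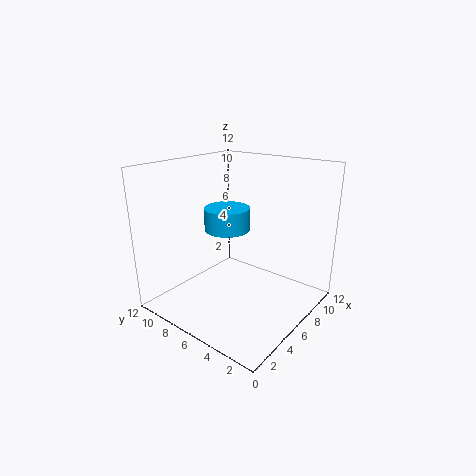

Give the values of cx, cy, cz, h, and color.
cx = 7, cy = 8, cz = 6, h = 2, color = 'deepskyblue'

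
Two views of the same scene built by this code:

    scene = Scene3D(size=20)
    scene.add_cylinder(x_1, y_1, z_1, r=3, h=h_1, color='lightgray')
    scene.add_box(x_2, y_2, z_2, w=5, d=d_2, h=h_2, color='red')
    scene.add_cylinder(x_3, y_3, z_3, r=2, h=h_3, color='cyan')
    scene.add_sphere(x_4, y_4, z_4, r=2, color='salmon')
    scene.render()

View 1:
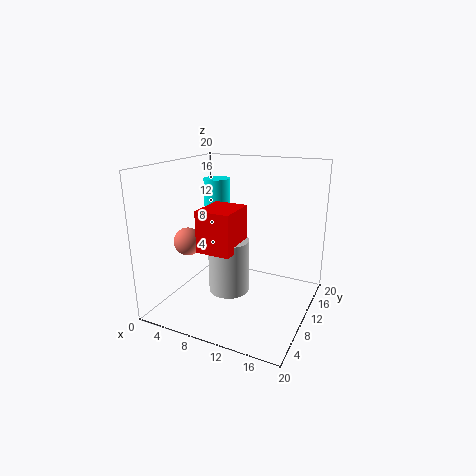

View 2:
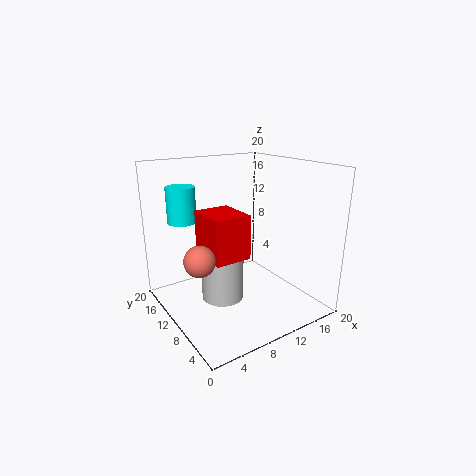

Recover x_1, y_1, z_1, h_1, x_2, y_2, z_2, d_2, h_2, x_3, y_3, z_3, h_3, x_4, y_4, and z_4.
x_1 = 8; y_1 = 11; z_1 = 1; h_1 = 8; x_2 = 5; y_2 = 7; z_2 = 8; d_2 = 6; h_2 = 6; x_3 = 4; y_3 = 15; z_3 = 12; h_3 = 5; x_4 = 3; y_4 = 8; z_4 = 9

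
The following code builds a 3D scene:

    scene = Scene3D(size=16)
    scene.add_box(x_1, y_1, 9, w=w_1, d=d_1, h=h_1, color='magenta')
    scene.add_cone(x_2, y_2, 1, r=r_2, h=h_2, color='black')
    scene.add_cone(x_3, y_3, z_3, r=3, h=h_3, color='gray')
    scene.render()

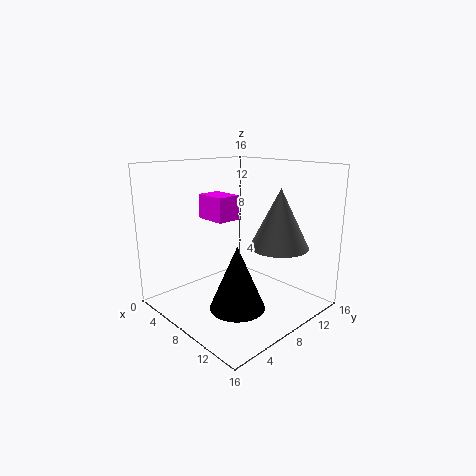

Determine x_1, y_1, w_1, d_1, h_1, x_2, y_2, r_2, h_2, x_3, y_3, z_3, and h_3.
x_1 = 1; y_1 = 8; w_1 = 4; d_1 = 3; h_1 = 3; x_2 = 10; y_2 = 6; r_2 = 3; h_2 = 7; x_3 = 13; y_3 = 9; z_3 = 8; h_3 = 6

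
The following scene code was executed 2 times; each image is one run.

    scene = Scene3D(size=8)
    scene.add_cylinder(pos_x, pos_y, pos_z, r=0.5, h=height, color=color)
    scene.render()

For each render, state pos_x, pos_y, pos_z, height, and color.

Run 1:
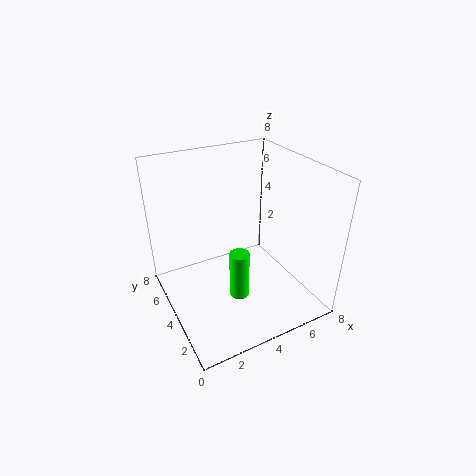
pos_x = 3; pos_y = 2; pos_z = 2; height = 2.5; color = 'lime'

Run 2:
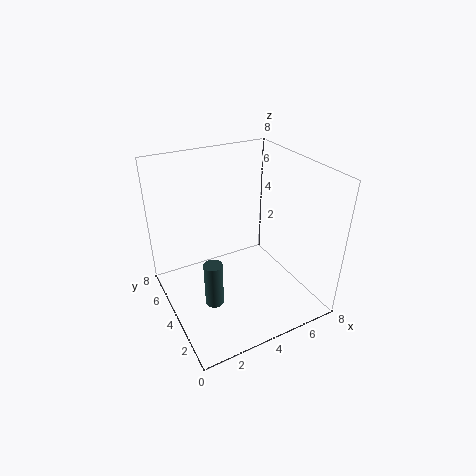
pos_x = 2; pos_y = 3; pos_z = 1; height = 2.5; color = 'darkslategray'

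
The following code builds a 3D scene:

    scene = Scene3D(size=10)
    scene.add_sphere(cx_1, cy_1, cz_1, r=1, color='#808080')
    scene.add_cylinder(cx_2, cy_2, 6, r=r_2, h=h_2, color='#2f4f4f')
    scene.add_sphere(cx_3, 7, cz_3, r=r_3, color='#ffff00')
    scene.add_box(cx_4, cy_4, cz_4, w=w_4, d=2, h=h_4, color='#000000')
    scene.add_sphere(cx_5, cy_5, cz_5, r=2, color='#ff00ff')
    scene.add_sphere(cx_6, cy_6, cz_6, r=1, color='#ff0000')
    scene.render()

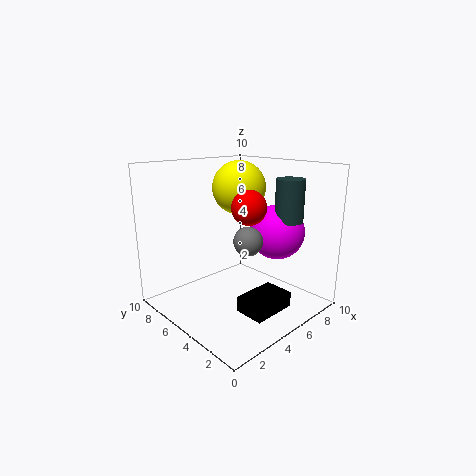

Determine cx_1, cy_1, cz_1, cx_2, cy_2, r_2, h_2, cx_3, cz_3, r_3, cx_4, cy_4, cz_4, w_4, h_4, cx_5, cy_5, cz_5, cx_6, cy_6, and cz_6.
cx_1 = 5, cy_1 = 4, cz_1 = 5, cx_2 = 8, cy_2 = 3, r_2 = 1, h_2 = 3, cx_3 = 7, cz_3 = 8, r_3 = 2, cx_4 = 3, cy_4 = 1, cz_4 = 1, w_4 = 3, h_4 = 1, cx_5 = 8, cy_5 = 4, cz_5 = 5, cx_6 = 3, cy_6 = 2, cz_6 = 8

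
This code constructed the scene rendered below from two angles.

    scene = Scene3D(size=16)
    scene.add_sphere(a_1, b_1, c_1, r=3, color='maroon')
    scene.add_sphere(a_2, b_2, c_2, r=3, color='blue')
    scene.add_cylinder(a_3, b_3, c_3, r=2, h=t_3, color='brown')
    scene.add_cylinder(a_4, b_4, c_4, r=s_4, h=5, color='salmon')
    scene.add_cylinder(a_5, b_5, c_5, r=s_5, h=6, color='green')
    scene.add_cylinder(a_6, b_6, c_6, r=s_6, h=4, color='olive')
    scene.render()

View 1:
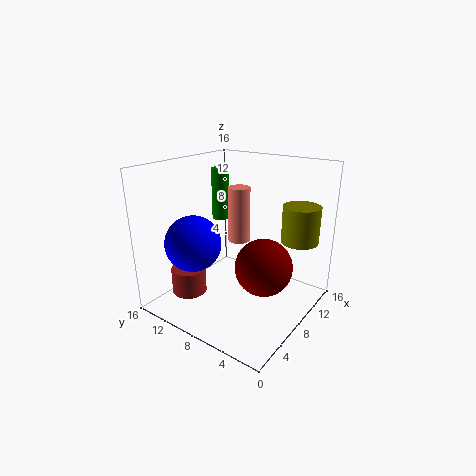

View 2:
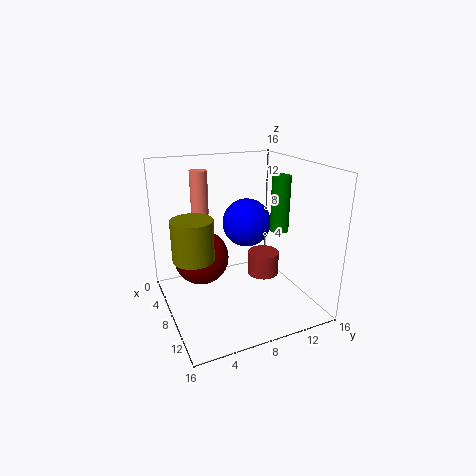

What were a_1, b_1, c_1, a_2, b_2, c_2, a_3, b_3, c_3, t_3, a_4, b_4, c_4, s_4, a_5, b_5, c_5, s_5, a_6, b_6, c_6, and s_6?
a_1 = 7
b_1 = 4
c_1 = 6
a_2 = 4
b_2 = 11
c_2 = 8
a_3 = 5
b_3 = 13
c_3 = 1
t_3 = 3
a_4 = 4
b_4 = 5
c_4 = 10
s_4 = 1
a_5 = 10
b_5 = 12
c_5 = 9
s_5 = 1
a_6 = 11
b_6 = 2
c_6 = 8
s_6 = 2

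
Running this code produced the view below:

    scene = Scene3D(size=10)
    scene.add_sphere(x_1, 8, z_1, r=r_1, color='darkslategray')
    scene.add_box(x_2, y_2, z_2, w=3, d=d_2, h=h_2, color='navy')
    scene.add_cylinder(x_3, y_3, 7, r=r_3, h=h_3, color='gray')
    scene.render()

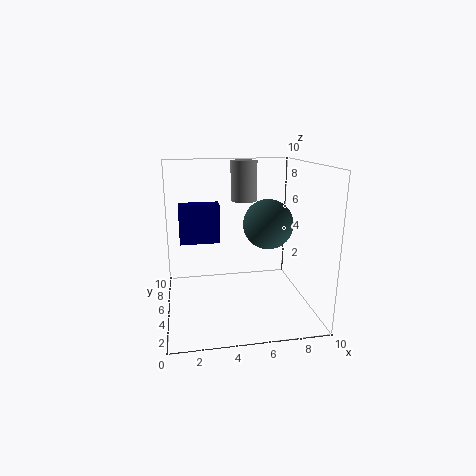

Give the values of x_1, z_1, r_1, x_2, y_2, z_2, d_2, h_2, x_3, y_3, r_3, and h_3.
x_1 = 8, z_1 = 5, r_1 = 2, x_2 = 1, y_2 = 7, z_2 = 4, d_2 = 1, h_2 = 3, x_3 = 6, y_3 = 8, r_3 = 1, h_3 = 3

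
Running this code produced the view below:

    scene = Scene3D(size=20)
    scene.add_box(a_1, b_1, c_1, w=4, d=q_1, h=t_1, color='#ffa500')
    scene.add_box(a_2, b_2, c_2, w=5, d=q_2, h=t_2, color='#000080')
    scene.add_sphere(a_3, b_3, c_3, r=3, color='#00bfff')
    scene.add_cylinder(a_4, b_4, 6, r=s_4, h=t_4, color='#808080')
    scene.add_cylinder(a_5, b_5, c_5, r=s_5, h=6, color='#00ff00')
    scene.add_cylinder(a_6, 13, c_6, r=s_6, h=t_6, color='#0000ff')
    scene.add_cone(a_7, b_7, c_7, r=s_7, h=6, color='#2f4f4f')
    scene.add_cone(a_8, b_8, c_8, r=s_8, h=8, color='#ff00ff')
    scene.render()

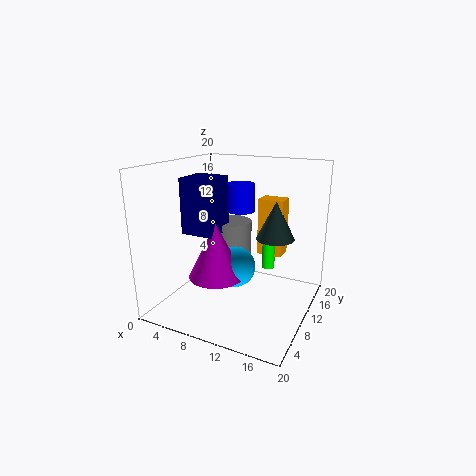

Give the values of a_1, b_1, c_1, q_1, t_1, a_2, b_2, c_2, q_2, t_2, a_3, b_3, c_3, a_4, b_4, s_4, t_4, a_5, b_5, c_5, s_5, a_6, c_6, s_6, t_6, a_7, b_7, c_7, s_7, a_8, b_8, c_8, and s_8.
a_1 = 10, b_1 = 17, c_1 = 5, q_1 = 3, t_1 = 9, a_2 = 2, b_2 = 8, c_2 = 10, q_2 = 5, t_2 = 8, a_3 = 9, b_3 = 11, c_3 = 5, a_4 = 7, b_4 = 14, s_4 = 3, t_4 = 5, a_5 = 12, b_5 = 17, c_5 = 3, s_5 = 1, a_6 = 9, c_6 = 13, s_6 = 2, t_6 = 4, a_7 = 13, b_7 = 17, c_7 = 8, s_7 = 3, a_8 = 7, b_8 = 9, c_8 = 4, s_8 = 4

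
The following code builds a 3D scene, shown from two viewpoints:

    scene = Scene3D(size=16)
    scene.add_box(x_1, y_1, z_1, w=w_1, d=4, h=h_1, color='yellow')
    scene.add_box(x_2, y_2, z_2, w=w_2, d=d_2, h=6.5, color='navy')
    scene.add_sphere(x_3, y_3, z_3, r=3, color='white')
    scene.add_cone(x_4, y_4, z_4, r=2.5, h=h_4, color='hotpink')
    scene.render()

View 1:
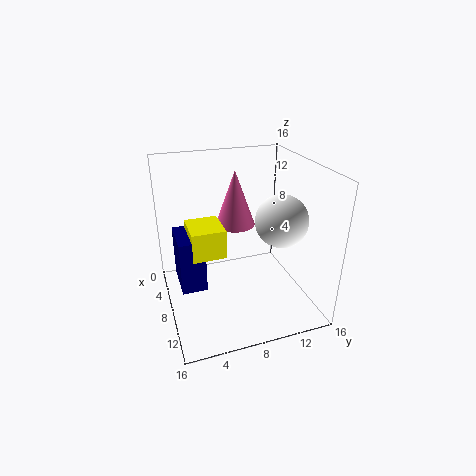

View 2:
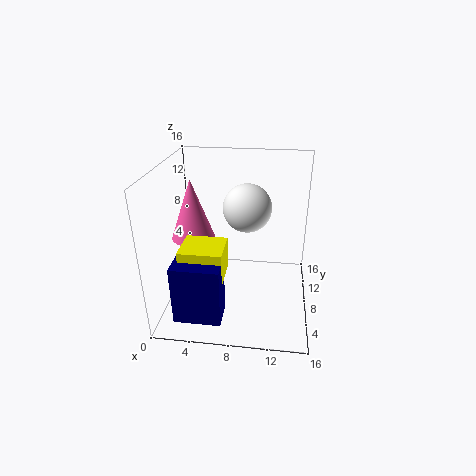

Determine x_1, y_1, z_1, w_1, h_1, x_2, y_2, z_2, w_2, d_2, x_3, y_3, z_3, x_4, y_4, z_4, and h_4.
x_1 = 2.5
y_1 = 3
z_1 = 5
w_1 = 4.5
h_1 = 3.5
x_2 = 2
y_2 = 1.5
z_2 = 1
w_2 = 5
d_2 = 3
x_3 = 8.5
y_3 = 13
z_3 = 9.5
x_4 = 2.5
y_4 = 9.5
z_4 = 7
h_4 = 7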